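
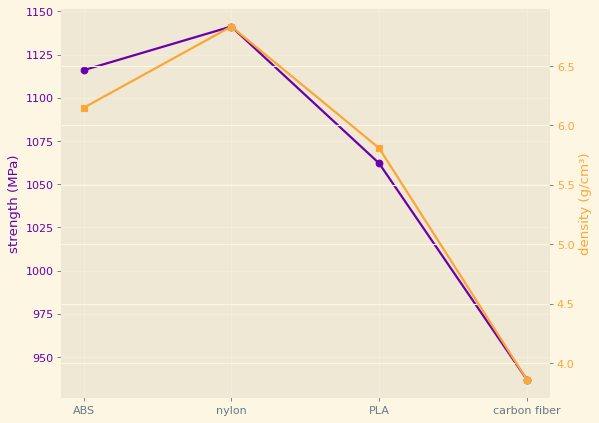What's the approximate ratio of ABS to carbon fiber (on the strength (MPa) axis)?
≈ 1.19×

ABS ≈ 1120, carbon fiber ≈ 940; 1120/940 ≈ 1.19.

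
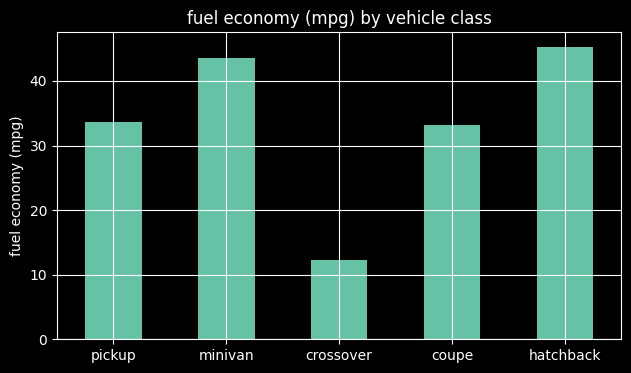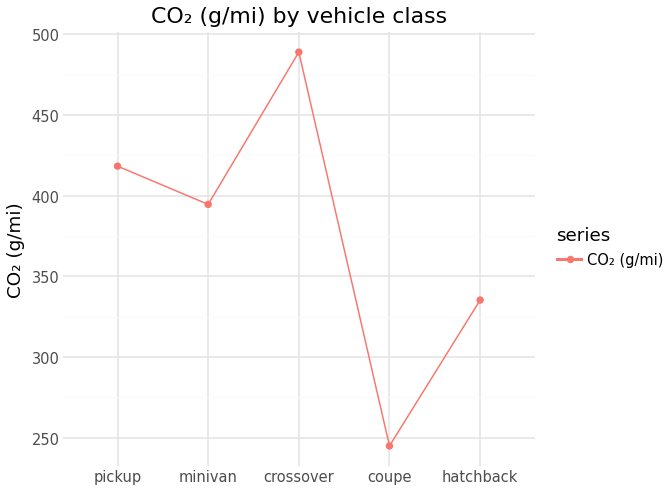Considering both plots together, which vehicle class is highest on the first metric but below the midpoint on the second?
Chart 2 median CO₂ (g/mi) ≈ 400; below-median vehicle classes: coupe, hatchback. Among those, hatchback has the highest fuel economy (mpg) (≈ 45).

hatchback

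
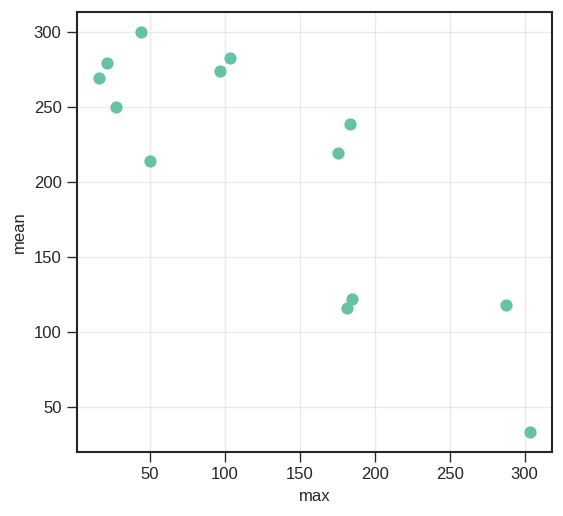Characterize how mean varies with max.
negative, strong

Points are negatively correlated; strong (|r| ≈ 0.8).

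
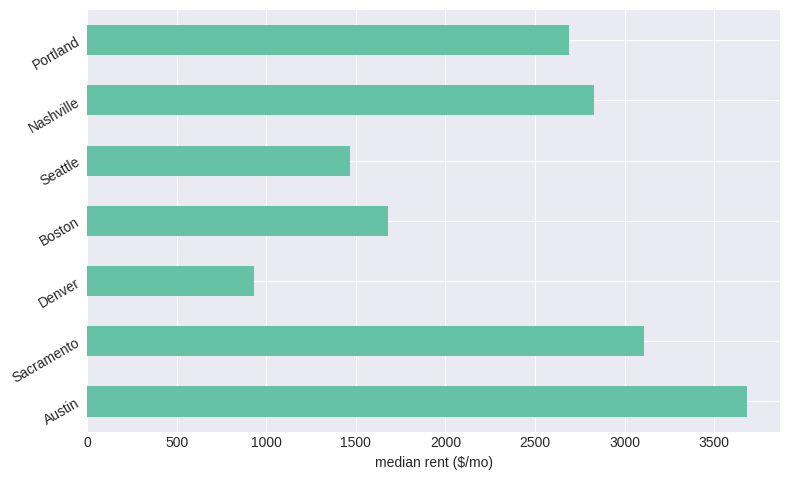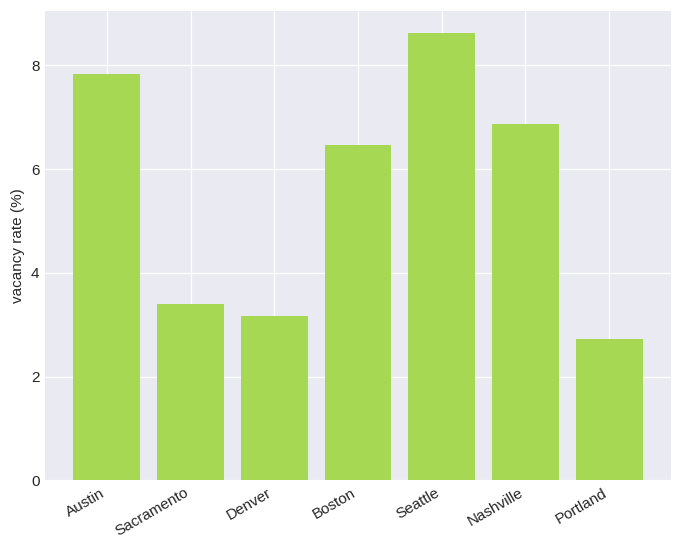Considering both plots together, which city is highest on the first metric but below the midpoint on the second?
Sacramento

Chart 2 median vacancy rate (%) ≈ 6; below-median cities: Sacramento, Denver, Portland. Among those, Sacramento has the highest median rent ($/mo) (≈ 3000).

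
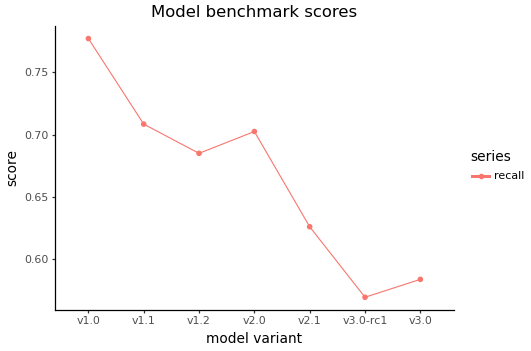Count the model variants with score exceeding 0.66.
Above 0.66: v1.0, v1.1, v1.2, v2.0.

4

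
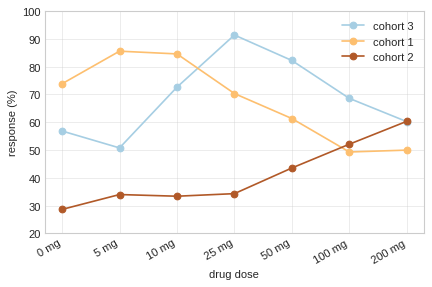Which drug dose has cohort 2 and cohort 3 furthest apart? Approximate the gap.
25 mg, ≈ 60 %

25 mg: cohort 2 ≈ 30, cohort 3 ≈ 90 → gap ≈ 60. Next-largest (10 mg) is only ≈ 40.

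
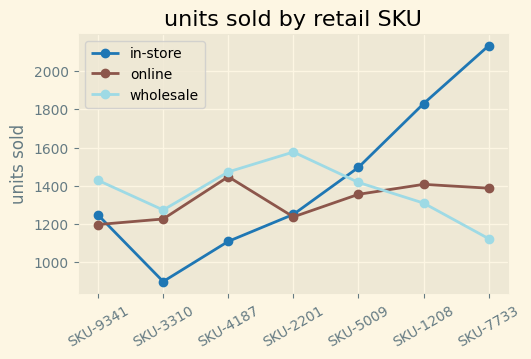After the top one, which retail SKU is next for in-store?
Top 3 for in-store: SKU-7733 ≈ 2200, SKU-1208 ≈ 1800, SKU-5009 ≈ 1400.

SKU-1208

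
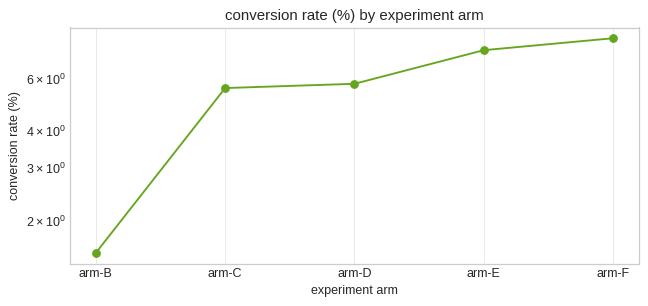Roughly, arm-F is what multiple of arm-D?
≈ 1.33×

arm-F ≈ 8, arm-D ≈ 6; 8/6 ≈ 1.33.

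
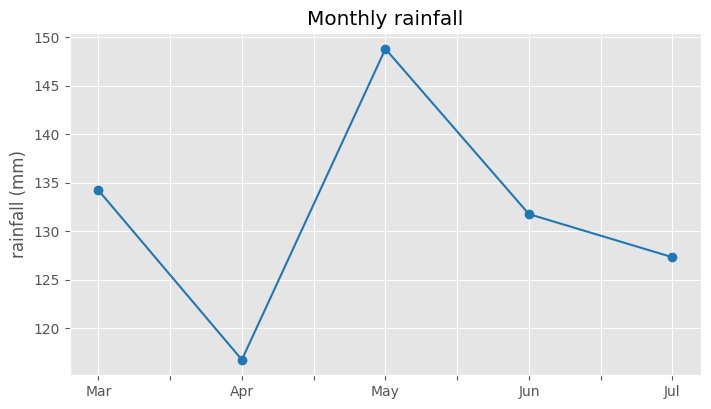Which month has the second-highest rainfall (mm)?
Mar

Top 3: May ≈ 150, Mar ≈ 135, Jun ≈ 130.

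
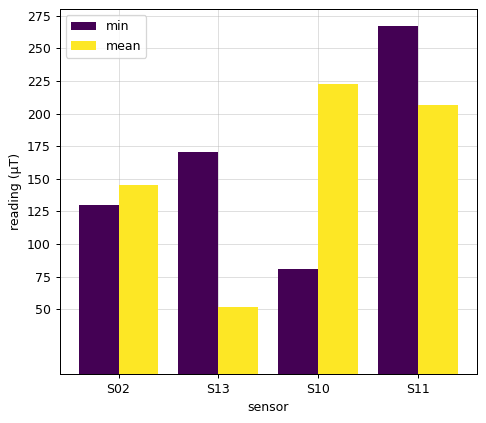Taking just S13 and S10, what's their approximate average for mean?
≈ 138

(50 + 225) / 2 ≈ 138.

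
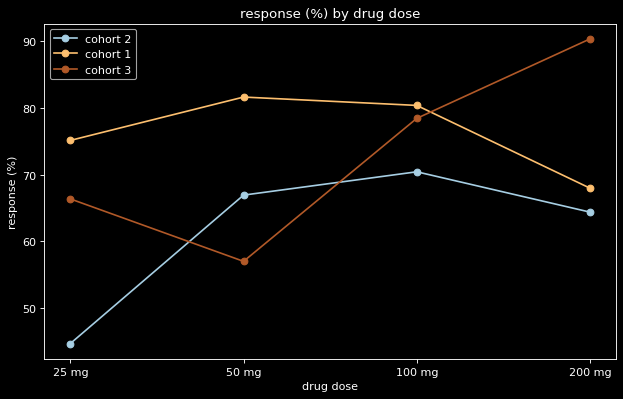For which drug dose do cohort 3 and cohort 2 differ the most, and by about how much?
200 mg, ≈ 25 %

200 mg: cohort 3 ≈ 90, cohort 2 ≈ 65 → gap ≈ 25. Next-largest (25 mg) is only ≈ 20.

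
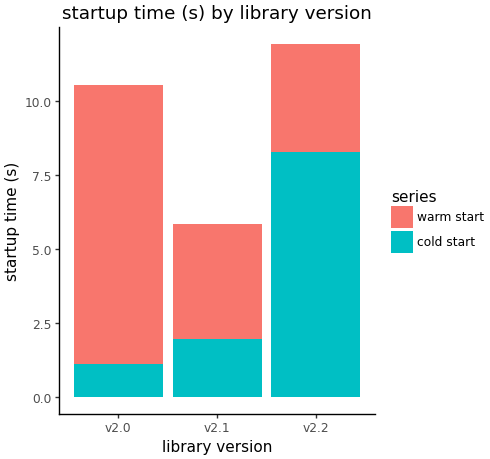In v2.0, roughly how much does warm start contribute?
warm start top ≈ 11, bottom ≈ 1; segment ≈ 10.

≈ 10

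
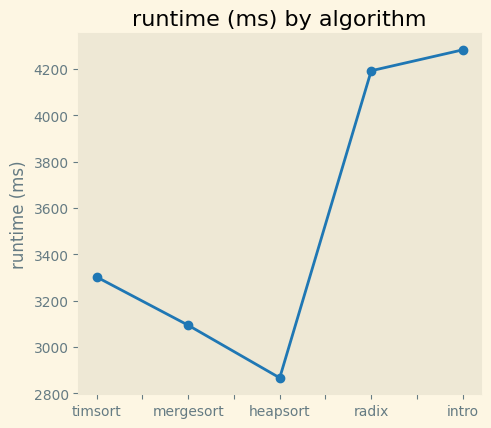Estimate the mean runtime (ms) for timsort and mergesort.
(3400 + 3000) / 2 ≈ 3200.

≈ 3200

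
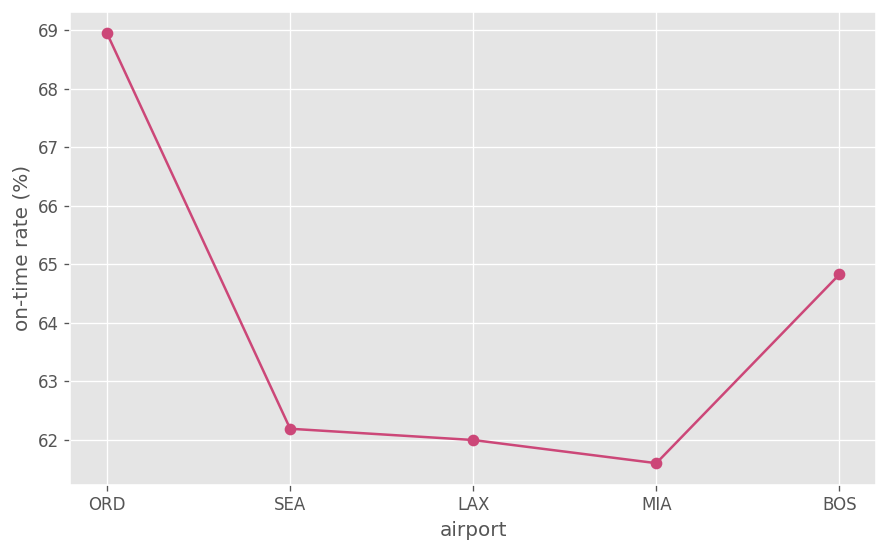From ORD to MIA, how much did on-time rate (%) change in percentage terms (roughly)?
≈ -10.1%

ORD ≈ 69, MIA ≈ 62; (62 − 69) / 69 ≈ -10.1%.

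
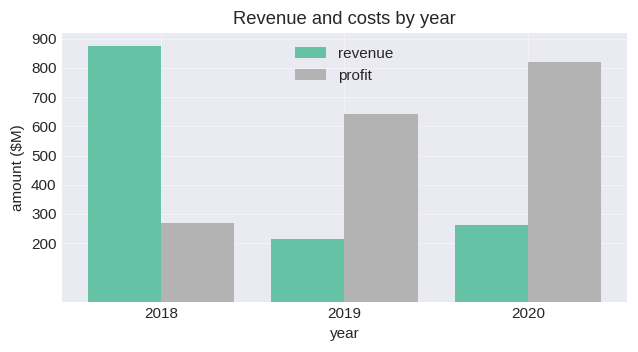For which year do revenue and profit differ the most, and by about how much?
2018, ≈ 600 $M

2018: revenue ≈ 900, profit ≈ 300 → gap ≈ 600. Next-largest (2020) is only ≈ 500.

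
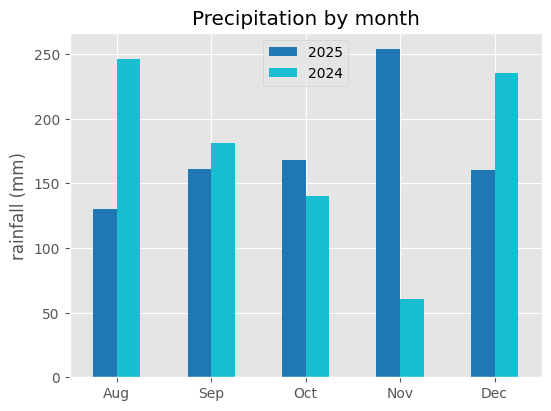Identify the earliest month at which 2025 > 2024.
Sep: 2025 ≈ 150 vs 2024 ≈ 175 (not yet); Oct: 2025 ≈ 175 vs 2024 ≈ 150 (first crossover).

Oct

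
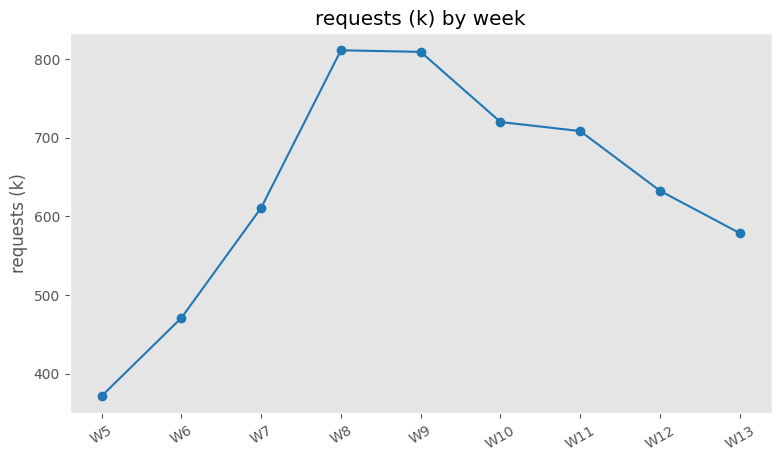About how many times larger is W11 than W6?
W11 ≈ 700, W6 ≈ 450; 700/450 ≈ 1.56.

≈ 1.56×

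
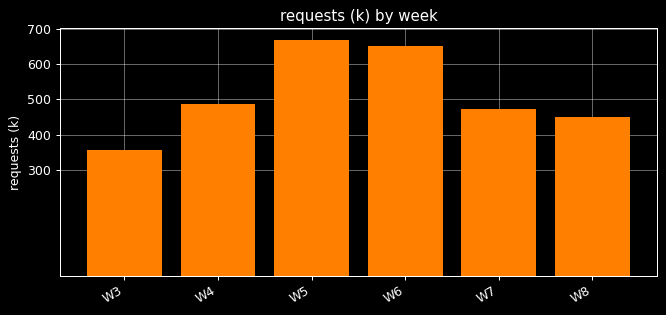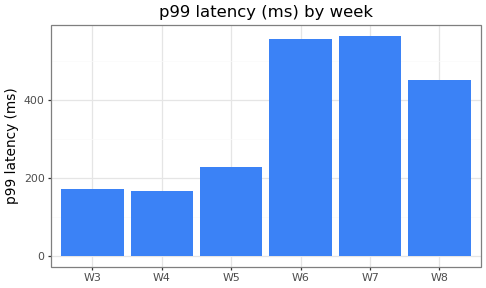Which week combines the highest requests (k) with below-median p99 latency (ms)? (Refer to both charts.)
Chart 2 median p99 latency (ms) ≈ 300; below-median weeks: W3, W4, W5. Among those, W5 has the highest requests (k) (≈ 700).

W5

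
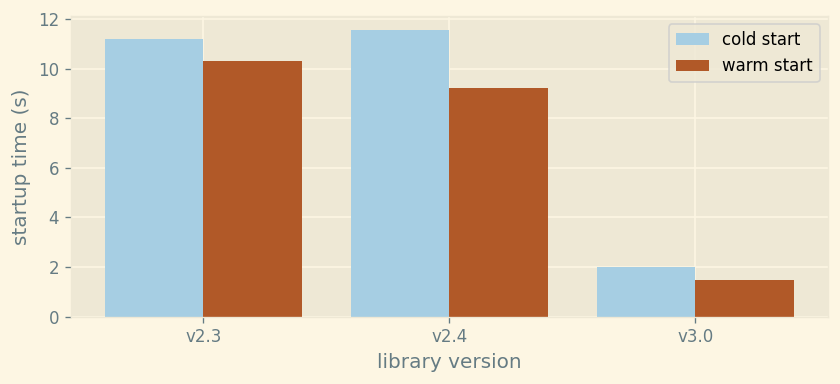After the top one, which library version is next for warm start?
v2.4

Top 3 for warm start: v2.3 ≈ 10, v2.4 ≈ 9, v3.0 ≈ 1.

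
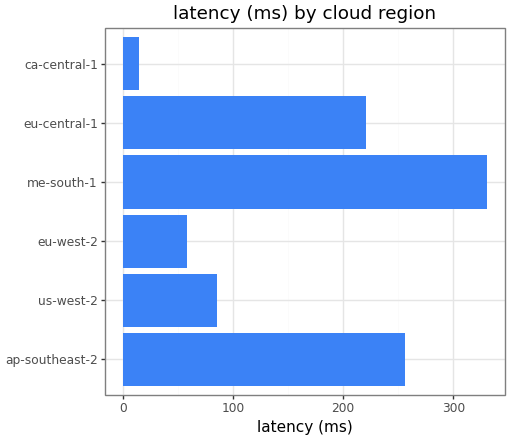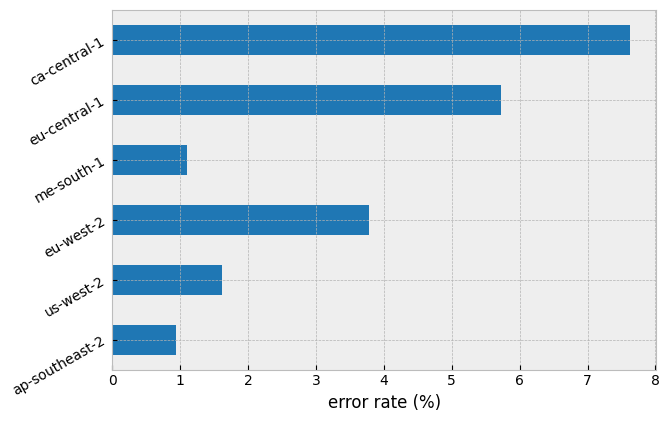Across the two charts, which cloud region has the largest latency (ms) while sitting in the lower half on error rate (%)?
me-south-1

Chart 2 median error rate (%) ≈ 3; below-median cloud regions: ap-southeast-2, us-west-2, me-south-1. Among those, me-south-1 has the highest latency (ms) (≈ 350).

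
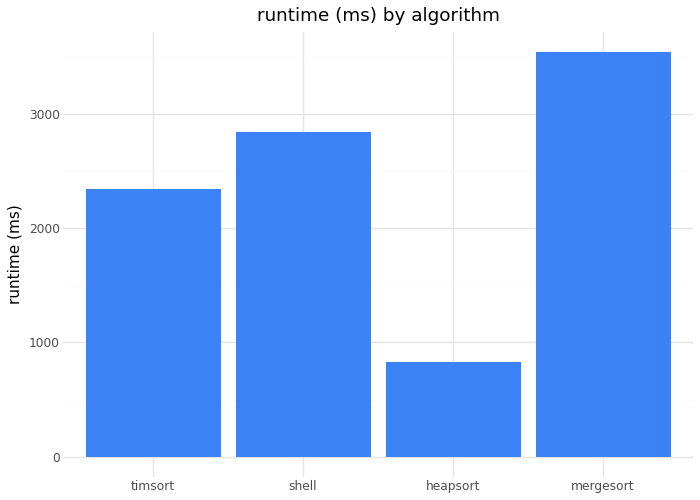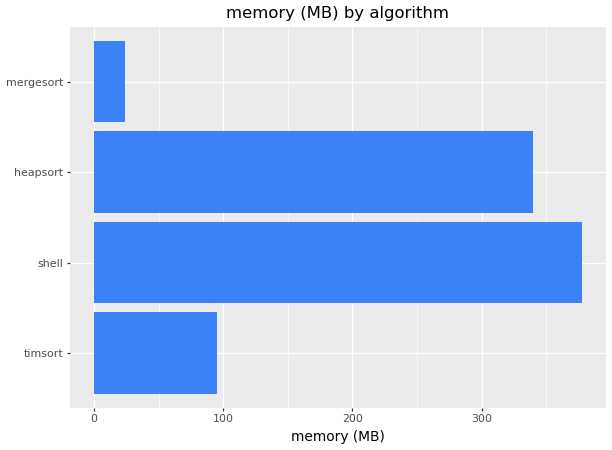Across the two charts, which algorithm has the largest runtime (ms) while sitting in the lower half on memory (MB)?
mergesort

Chart 2 median memory (MB) ≈ 200; below-median algorithms: timsort, mergesort. Among those, mergesort has the highest runtime (ms) (≈ 3500).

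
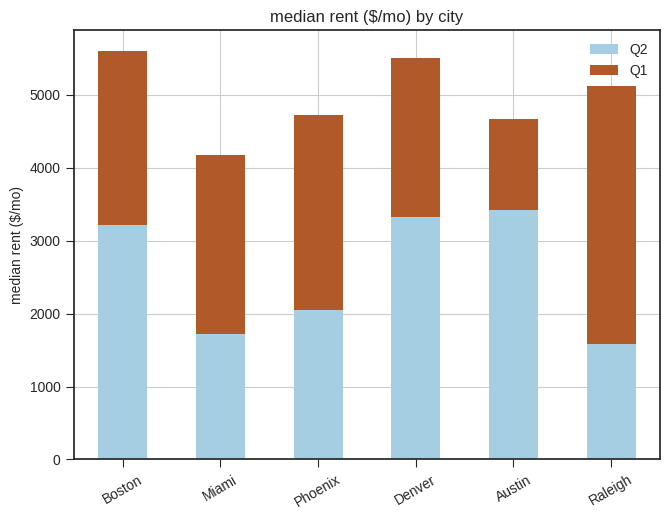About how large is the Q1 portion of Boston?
Q1 top ≈ 5500, bottom ≈ 3000; segment ≈ 2500.

≈ 2500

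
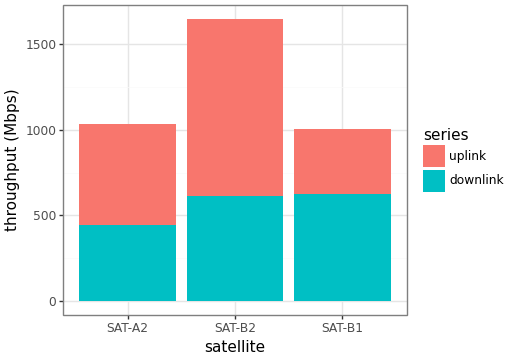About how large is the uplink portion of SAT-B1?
≈ 400

uplink top ≈ 1000, bottom ≈ 600; segment ≈ 400.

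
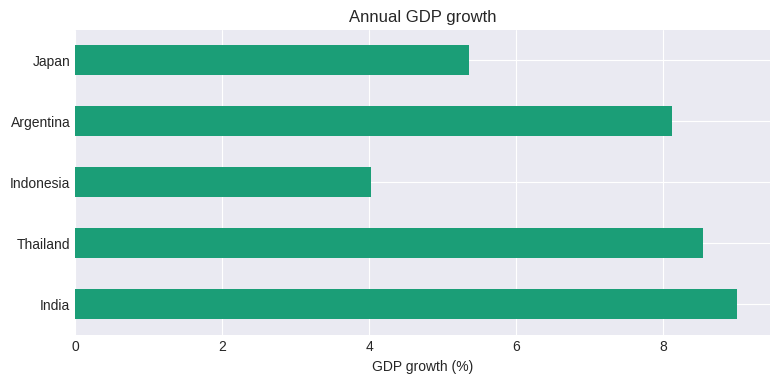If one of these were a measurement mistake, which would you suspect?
Indonesia ≈ 4; the rest sit between ≈ 5 and ≈ 9.

Indonesia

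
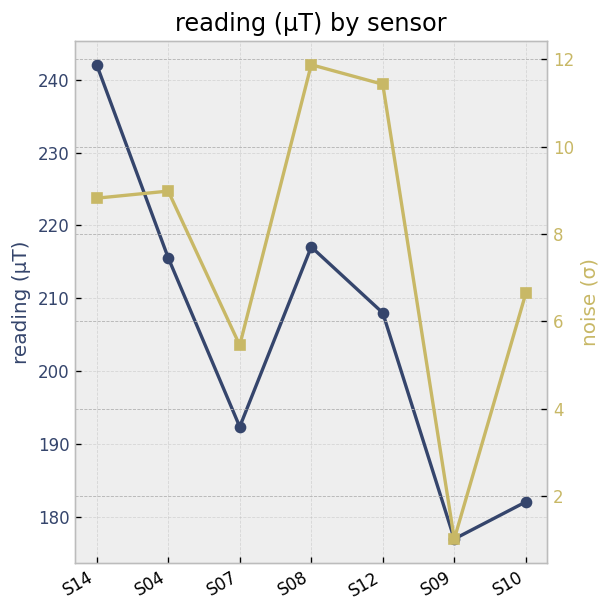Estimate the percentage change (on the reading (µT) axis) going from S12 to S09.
≈ -14.3%

S12 ≈ 210, S09 ≈ 180; (180 − 210) / 210 ≈ -14.3%.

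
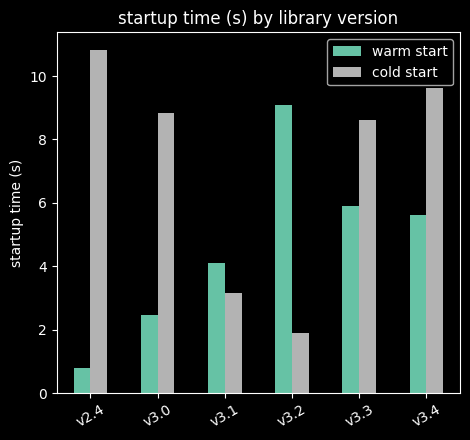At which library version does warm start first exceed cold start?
v3.0: warm start ≈ 2 vs cold start ≈ 9 (not yet); v3.1: warm start ≈ 4 vs cold start ≈ 3 (first crossover).

v3.1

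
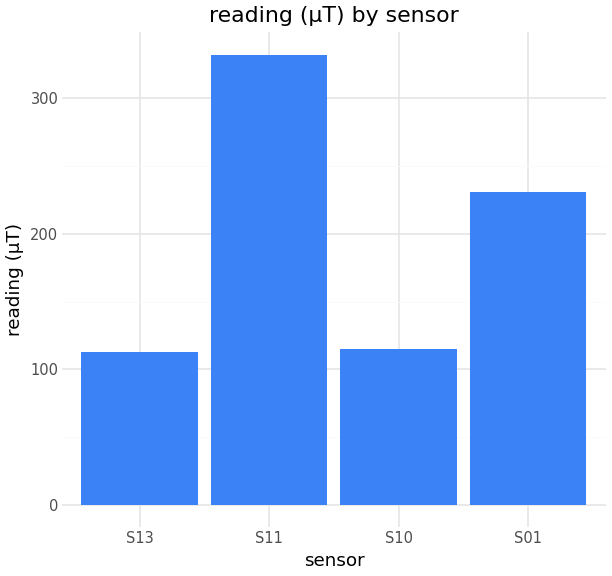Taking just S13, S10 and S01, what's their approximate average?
≈ 150

(100 + 100 + 250) / 3 ≈ 150.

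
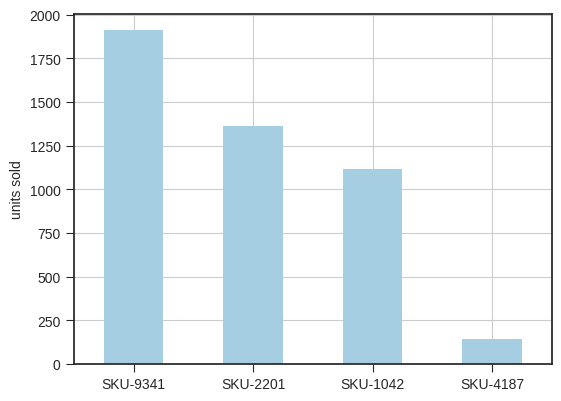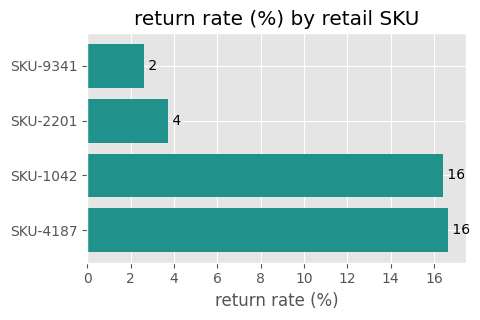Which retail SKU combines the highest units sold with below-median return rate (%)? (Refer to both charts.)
SKU-9341

Chart 2 median return rate (%) ≈ 10; below-median retail SKUs: SKU-9341, SKU-2201. Among those, SKU-9341 has the highest units sold (≈ 2000).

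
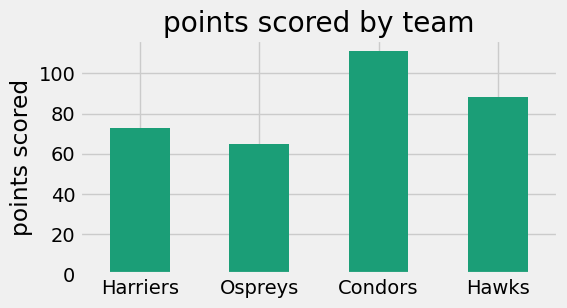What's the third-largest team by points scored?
Top 4: Condors ≈ 110, Hawks ≈ 90, Harriers ≈ 70, Ospreys ≈ 60.

Harriers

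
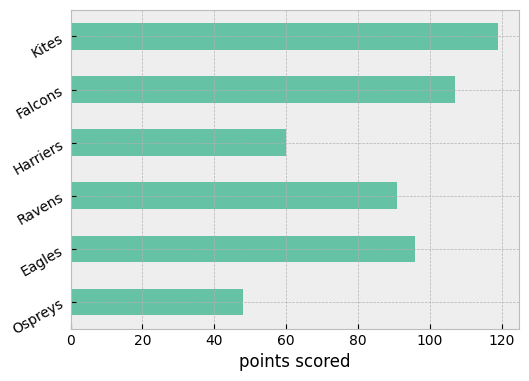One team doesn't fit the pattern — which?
Ospreys ≈ 50; the rest sit between ≈ 60 and ≈ 120.

Ospreys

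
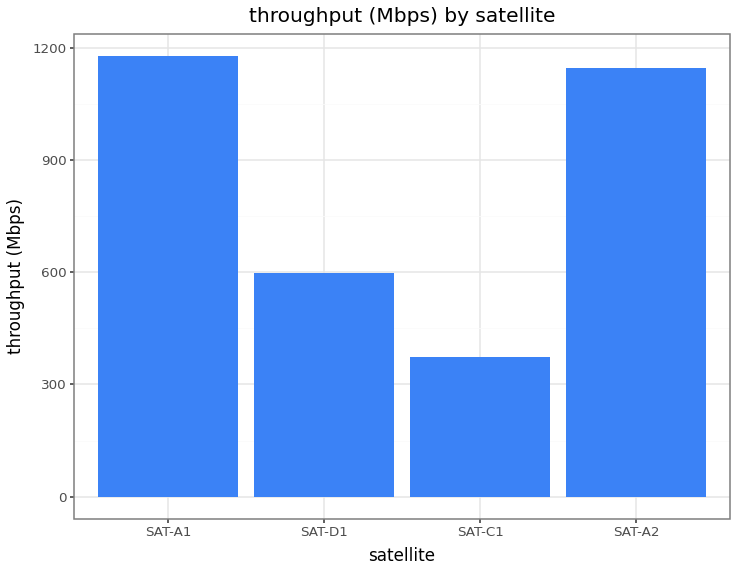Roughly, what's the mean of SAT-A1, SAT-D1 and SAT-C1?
≈ 733

(1200 + 600 + 400) / 3 ≈ 733.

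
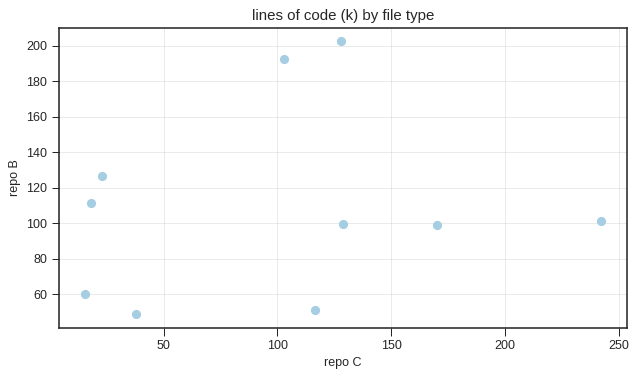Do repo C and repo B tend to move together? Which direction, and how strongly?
no clear correlation

Points are roughly uncorrelated; weak (|r| ≈ 0.2).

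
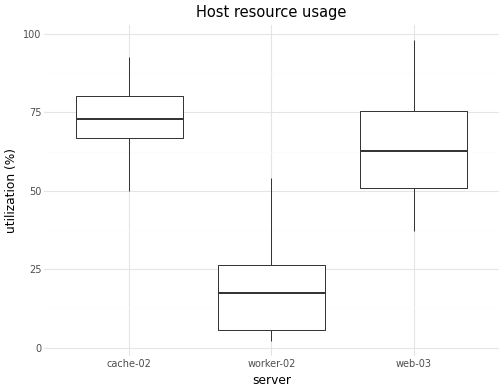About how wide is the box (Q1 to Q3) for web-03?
Q3 ≈ 75, Q1 ≈ 50; IQR ≈ 25.

≈ 25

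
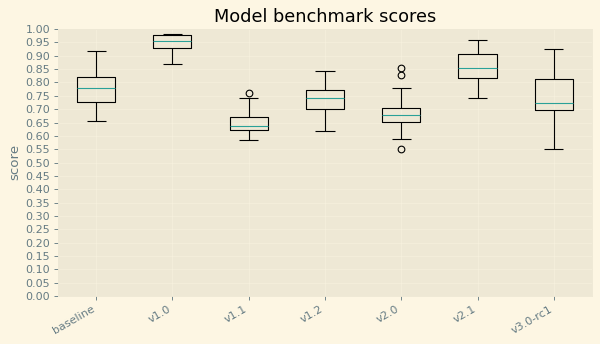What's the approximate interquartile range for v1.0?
≈ 0.05

Q3 ≈ 1.00, Q1 ≈ 0.95; IQR ≈ 0.05.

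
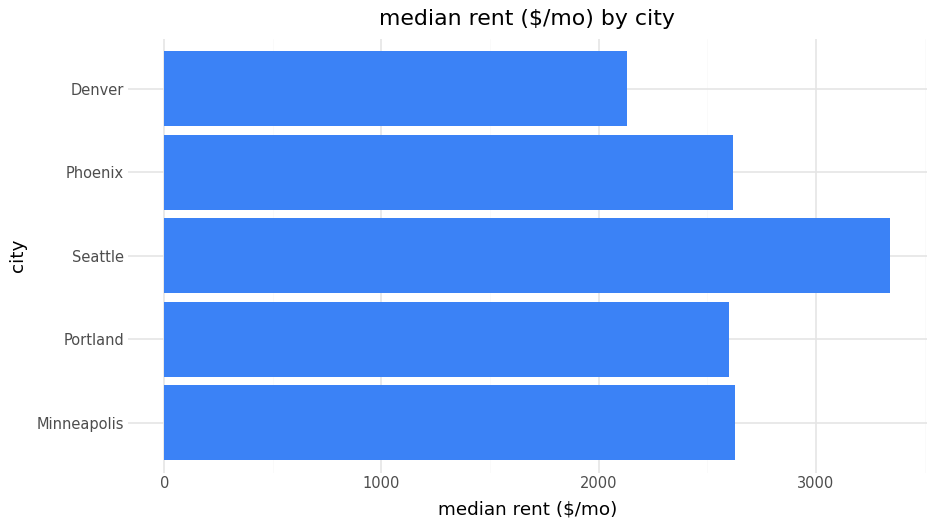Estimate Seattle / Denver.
≈ 1.75×

Seattle ≈ 3500, Denver ≈ 2000; 3500/2000 ≈ 1.75.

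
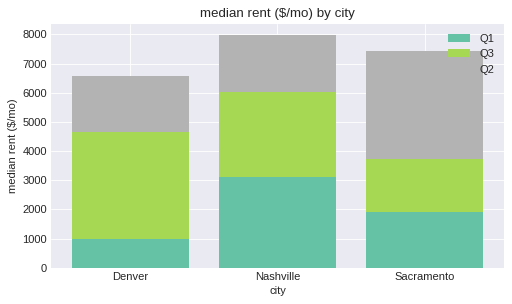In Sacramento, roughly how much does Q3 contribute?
Q3 top ≈ 4000, bottom ≈ 2000; segment ≈ 2000.

≈ 2000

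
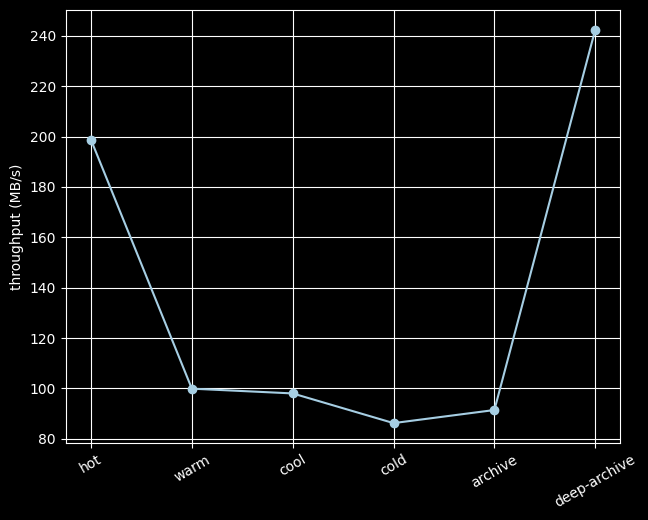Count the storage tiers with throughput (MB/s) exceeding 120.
Above 120: hot, deep-archive.

2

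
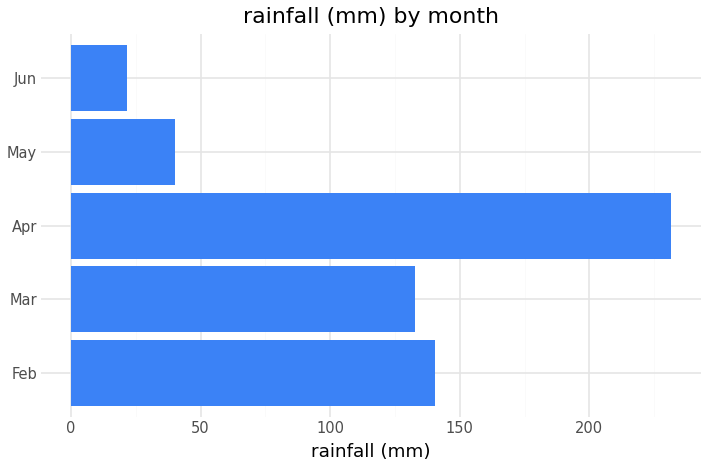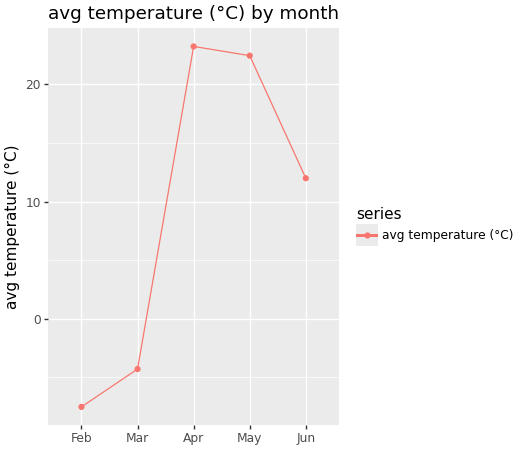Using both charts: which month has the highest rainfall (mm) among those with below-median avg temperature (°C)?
Chart 2 median avg temperature (°C) ≈ 10; below-median months: Feb, Mar. Among those, Feb has the highest rainfall (mm) (≈ 150).

Feb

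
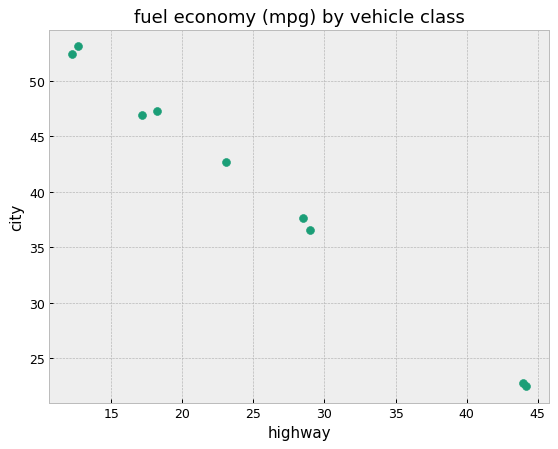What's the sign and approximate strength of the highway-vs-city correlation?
negative, strong

Points are negatively correlated; strong (|r| ≈ 1.0).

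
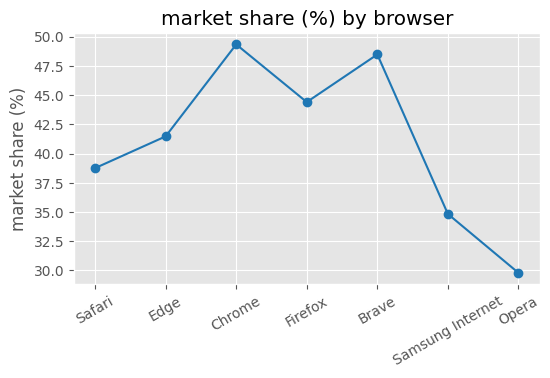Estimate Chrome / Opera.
≈ 1.67×

Chrome ≈ 50, Opera ≈ 30; 50/30 ≈ 1.67.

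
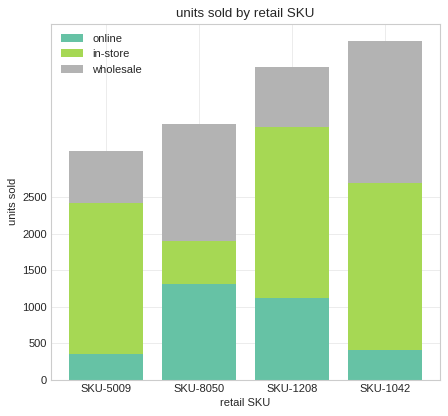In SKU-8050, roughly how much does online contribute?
≈ 1500

online top ≈ 1500, bottom ≈ 0; segment ≈ 1500.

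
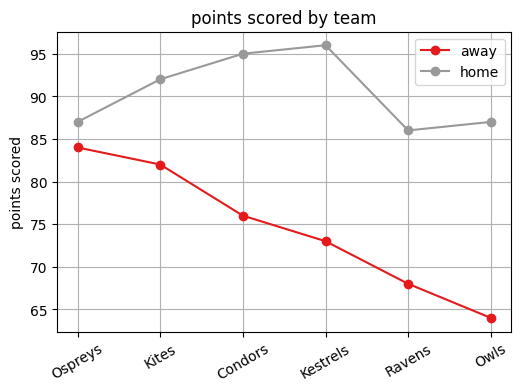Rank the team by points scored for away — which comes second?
Kites

Top 3 for away: Ospreys ≈ 85, Kites ≈ 80, Condors ≈ 75.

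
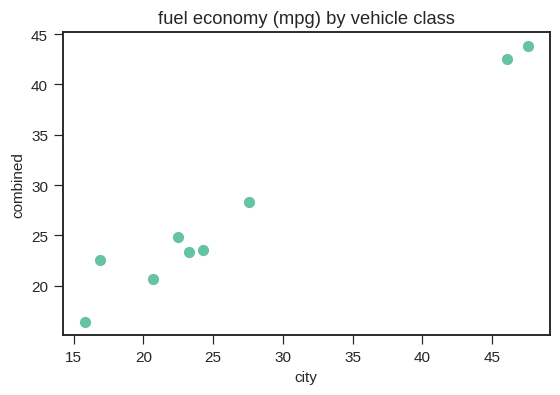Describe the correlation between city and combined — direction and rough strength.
positive, strong

Points are positively correlated; strong (|r| ≈ 1.0).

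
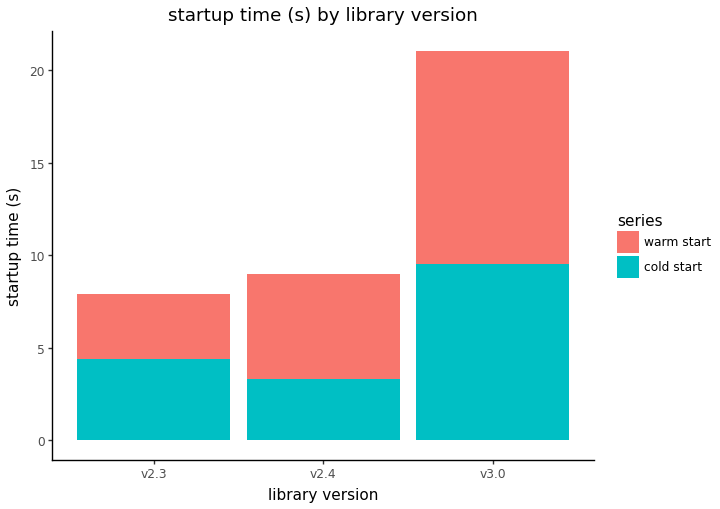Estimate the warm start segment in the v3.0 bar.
warm start top ≈ 22, bottom ≈ 10; segment ≈ 12.

≈ 12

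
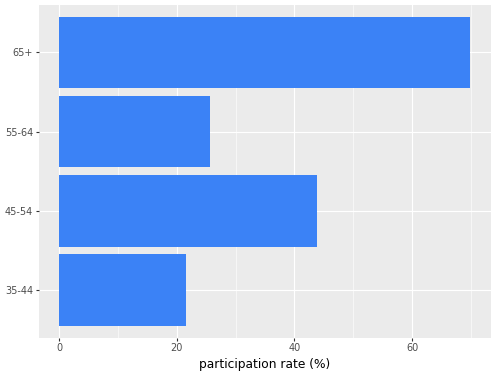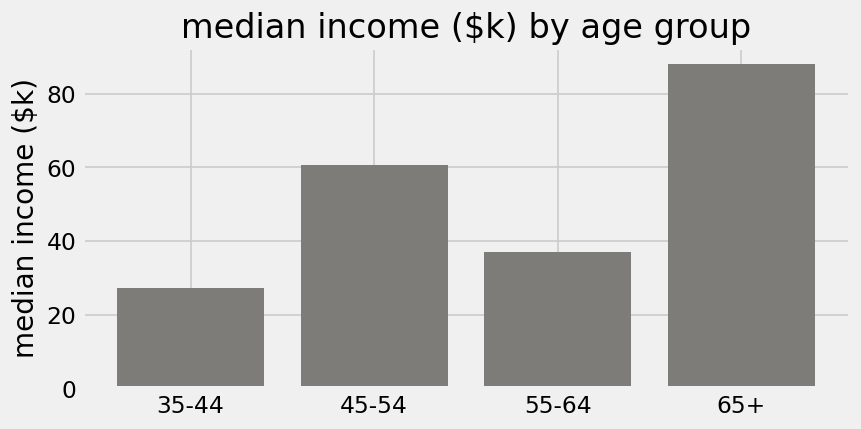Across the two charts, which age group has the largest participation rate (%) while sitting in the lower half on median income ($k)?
Chart 2 median median income ($k) ≈ 50; below-median age groups: 35-44, 55-64. Among those, 55-64 has the highest participation rate (%) (≈ 30).

55-64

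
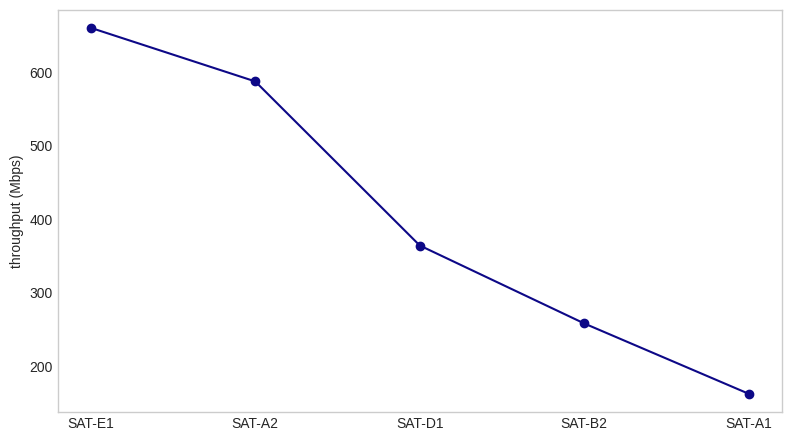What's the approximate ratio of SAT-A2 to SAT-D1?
SAT-A2 ≈ 600, SAT-D1 ≈ 350; 600/350 ≈ 1.71.

≈ 1.71×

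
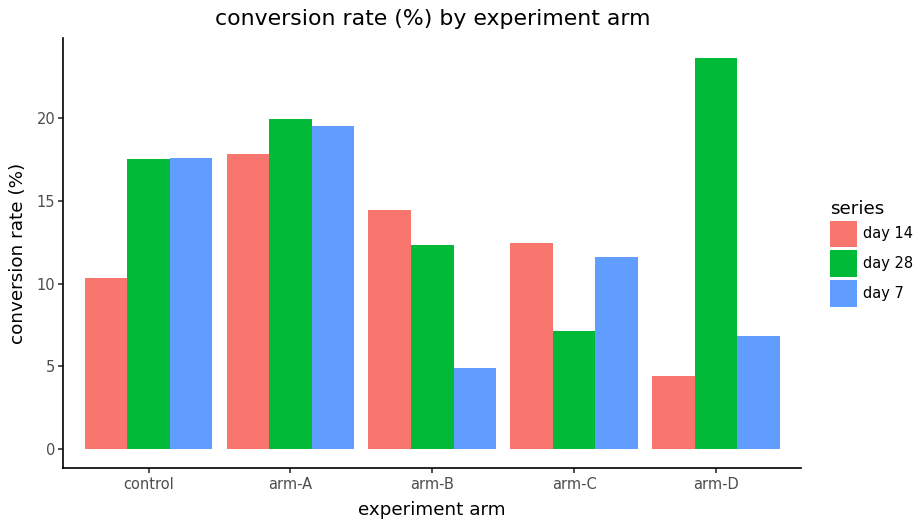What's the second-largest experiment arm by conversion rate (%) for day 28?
arm-A

Top 3 for day 28: arm-D ≈ 24, arm-A ≈ 20, control ≈ 18.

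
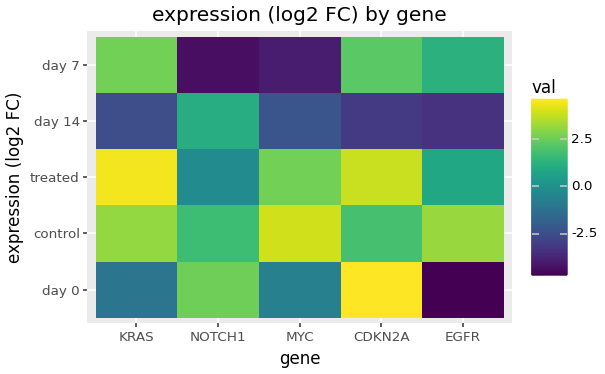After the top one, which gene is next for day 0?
NOTCH1

Top 3 for day 0: CDKN2A ≈ 5, NOTCH1 ≈ 3, MYC ≈ -1.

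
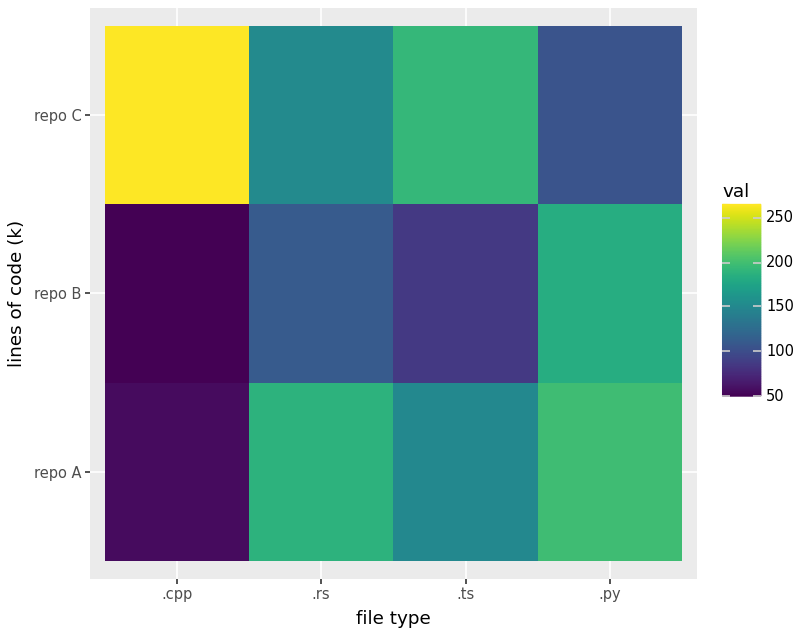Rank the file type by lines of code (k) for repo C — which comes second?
.ts

Top 3 for repo C: .cpp ≈ 260, .ts ≈ 200, .rs ≈ 160.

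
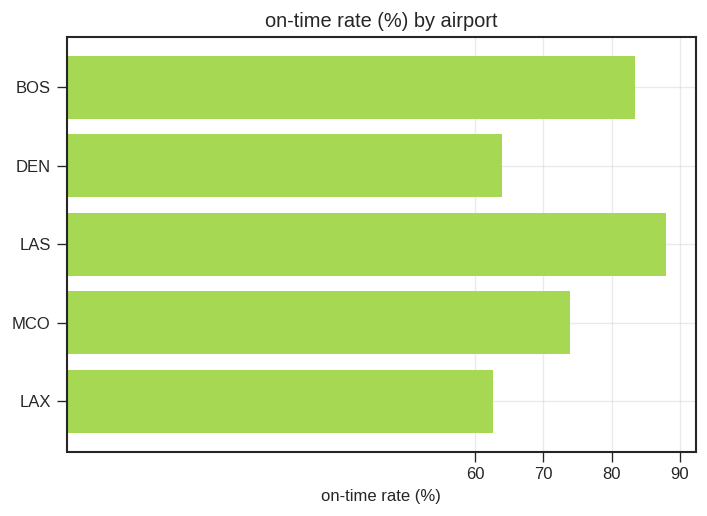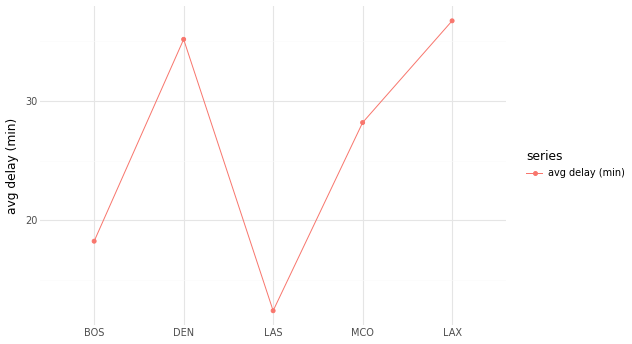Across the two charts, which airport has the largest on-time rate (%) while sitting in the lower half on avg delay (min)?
LAS

Chart 2 median avg delay (min) ≈ 30; below-median airports: BOS, LAS. Among those, LAS has the highest on-time rate (%) (≈ 90).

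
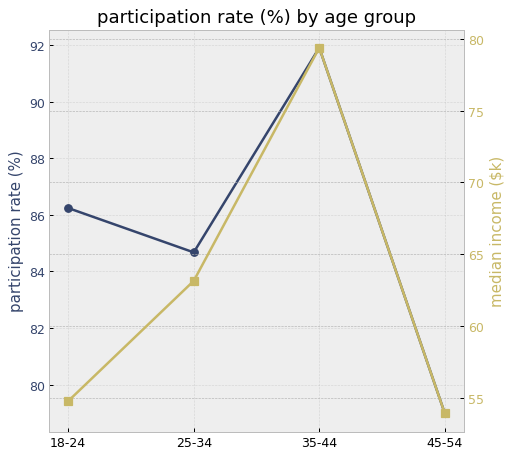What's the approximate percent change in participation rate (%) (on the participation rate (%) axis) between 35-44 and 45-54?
35-44 ≈ 92, 45-54 ≈ 78; (78 − 92) / 92 ≈ -15.2%.

≈ -15.2%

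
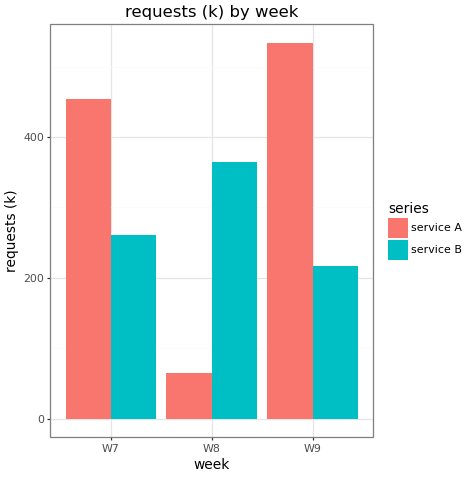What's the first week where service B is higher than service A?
W8

W7: service B ≈ 250 vs service A ≈ 450 (not yet); W8: service B ≈ 350 vs service A ≈ 50 (first crossover).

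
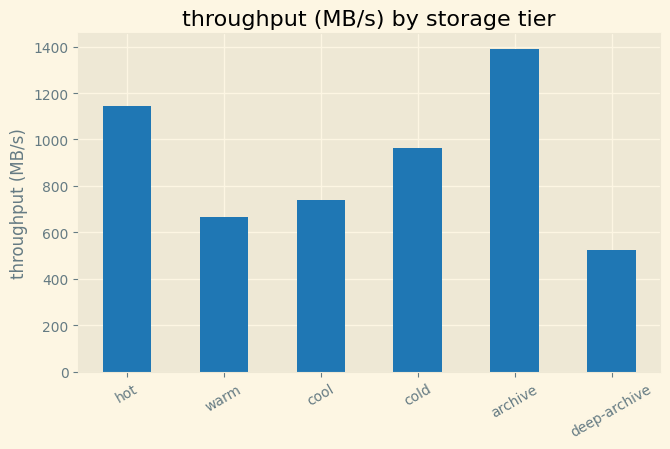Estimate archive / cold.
≈ 1.4×

archive ≈ 1400, cold ≈ 1000; 1400/1000 ≈ 1.4.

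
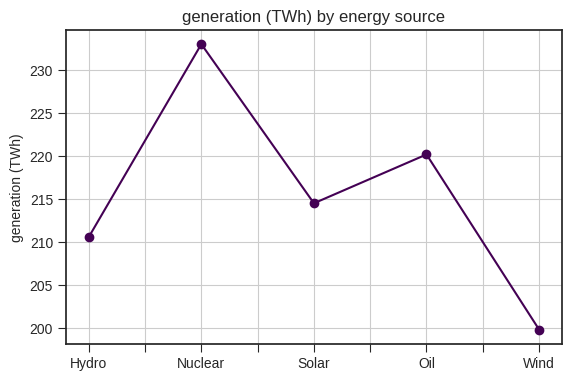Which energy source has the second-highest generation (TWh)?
Oil

Top 3: Nuclear ≈ 235, Oil ≈ 220, Solar ≈ 215.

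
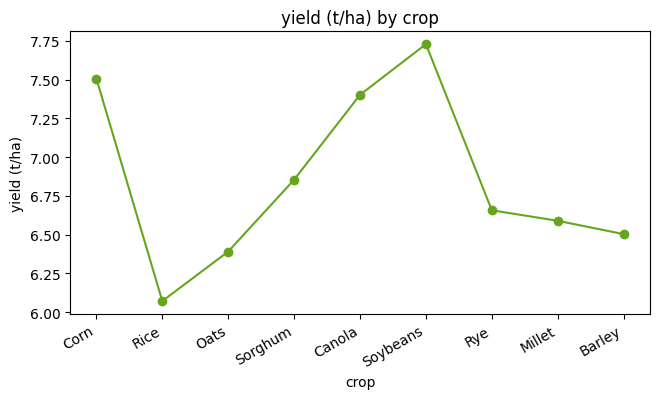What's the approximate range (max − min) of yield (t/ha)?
Max Soybeans ≈ 7.8, min Rice ≈ 6.0; range ≈ 1.8.

≈ 1.8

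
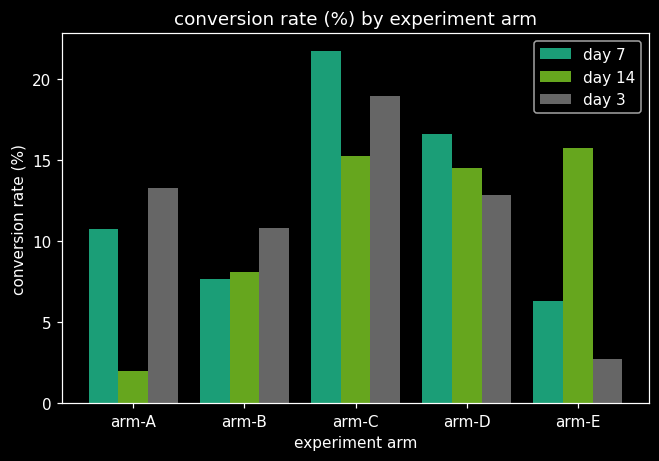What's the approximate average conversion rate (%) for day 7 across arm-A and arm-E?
≈ 8

(10 + 6) / 2 ≈ 8.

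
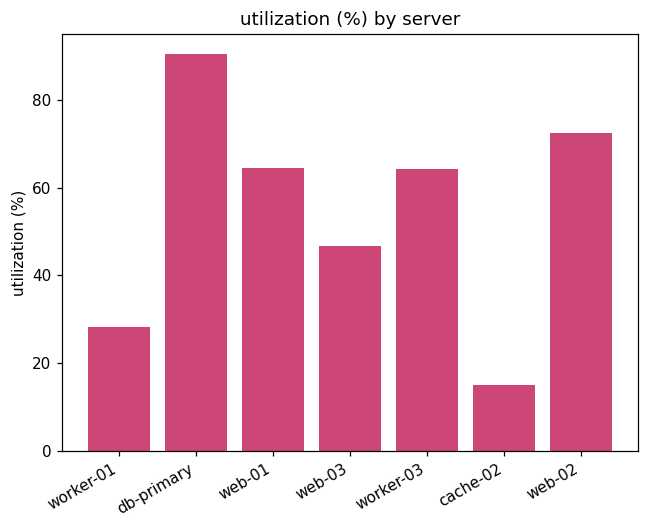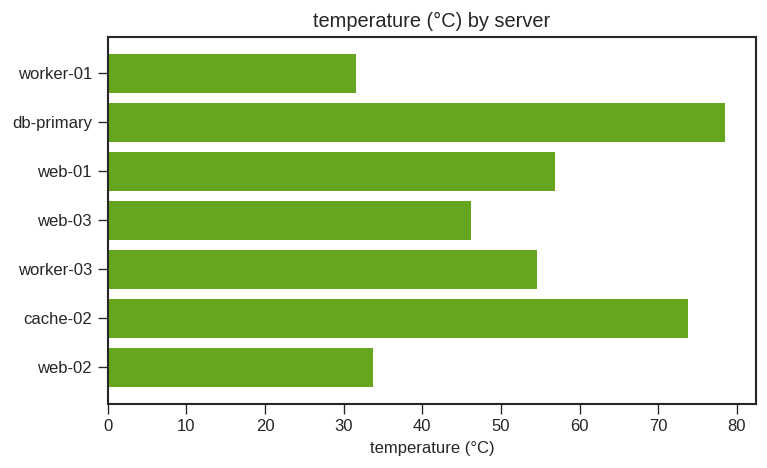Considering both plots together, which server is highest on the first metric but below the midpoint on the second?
Chart 2 median temperature (°C) ≈ 50; below-median servers: worker-01, web-03, web-02. Among those, web-02 has the highest utilization (%) (≈ 70).

web-02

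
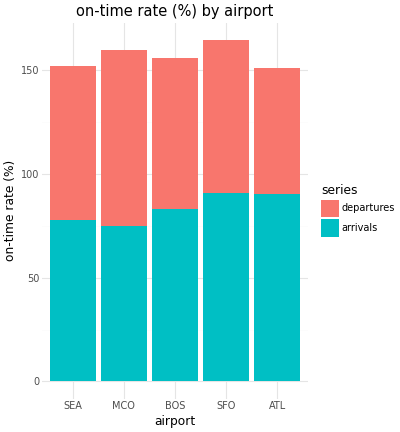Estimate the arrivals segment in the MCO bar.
arrivals top ≈ 80, bottom ≈ 0; segment ≈ 80.

≈ 80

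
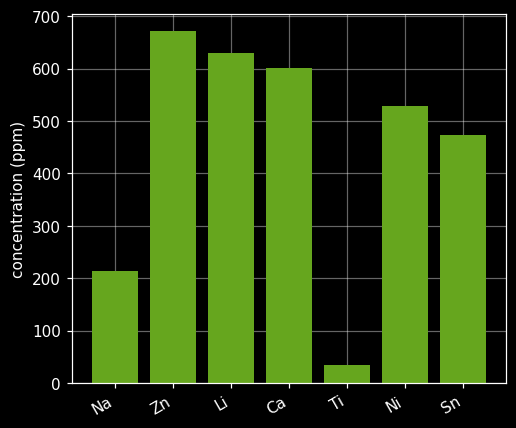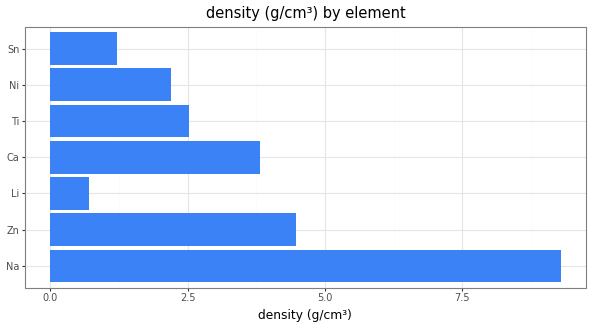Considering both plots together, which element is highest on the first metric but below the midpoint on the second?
Chart 2 median density (g/cm³) ≈ 3; below-median elements: Li, Ni, Sn. Among those, Li has the highest concentration (ppm) (≈ 600).

Li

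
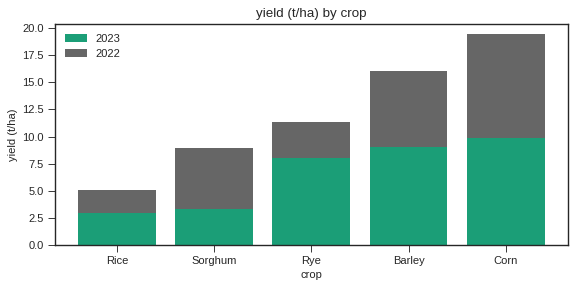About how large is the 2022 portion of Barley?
2022 top ≈ 16, bottom ≈ 8; segment ≈ 8.

≈ 8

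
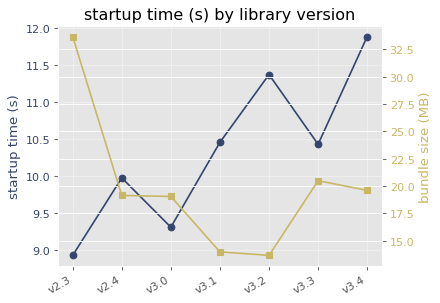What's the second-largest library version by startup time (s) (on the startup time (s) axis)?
Top 3 (on the startup time (s) axis): v3.4 ≈ 12.0, v3.2 ≈ 11.5, v3.1 ≈ 10.5.

v3.2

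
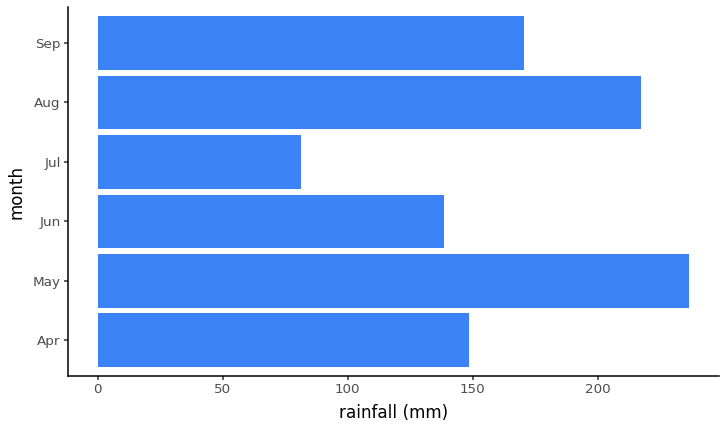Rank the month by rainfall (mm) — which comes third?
Sep

Top 4: May ≈ 240, Aug ≈ 220, Sep ≈ 180, Apr ≈ 140.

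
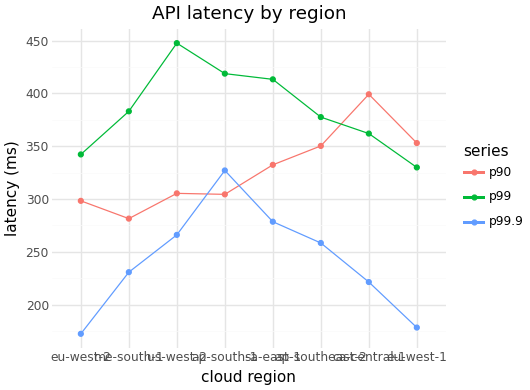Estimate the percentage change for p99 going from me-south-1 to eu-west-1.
≈ -13.3%

me-south-1 ≈ 375, eu-west-1 ≈ 325; (325 − 375) / 375 ≈ -13.3%.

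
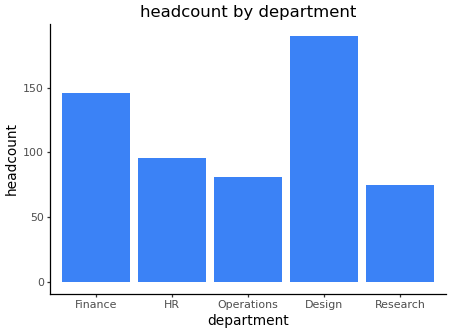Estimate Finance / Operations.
≈ 1.75×

Finance ≈ 140, Operations ≈ 80; 140/80 ≈ 1.75.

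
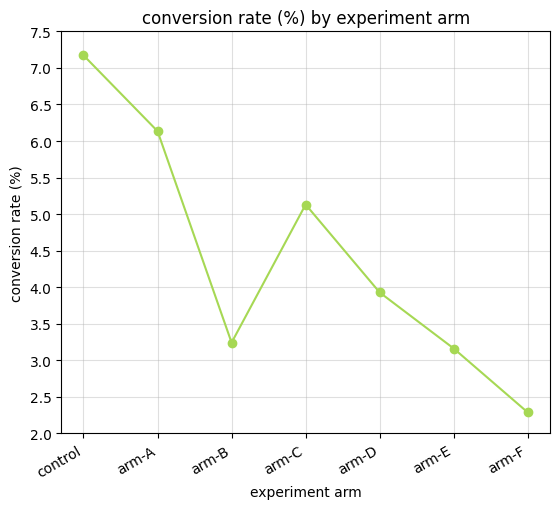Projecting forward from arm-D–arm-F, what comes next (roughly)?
≈ 1.75

Last three: 4.0, 3.0, 2.5 → slope ≈ -0.75/step → next ≈ 1.75.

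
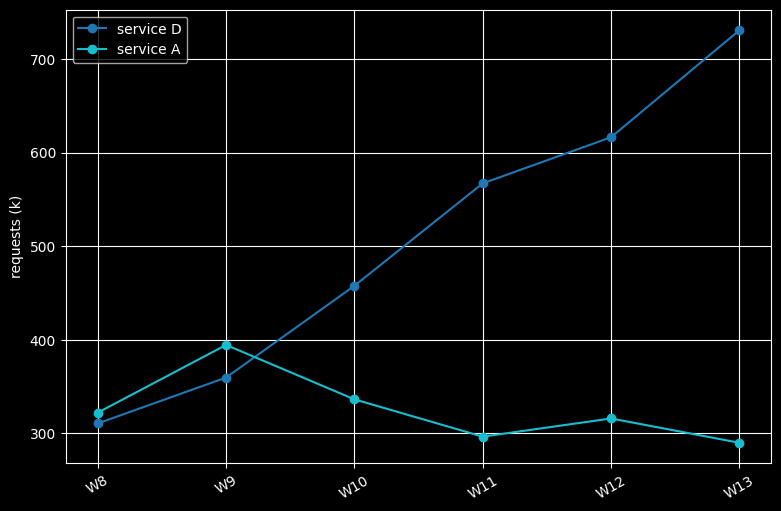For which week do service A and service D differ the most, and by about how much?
W13, ≈ 450 k

W13: service A ≈ 300, service D ≈ 750 → gap ≈ 450. Next-largest (W12) is only ≈ 300.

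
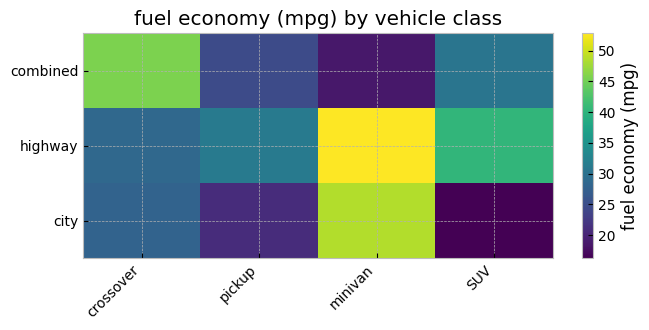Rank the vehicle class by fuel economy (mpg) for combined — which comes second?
SUV

Top 3 for combined: crossover ≈ 45, SUV ≈ 30, pickup ≈ 25.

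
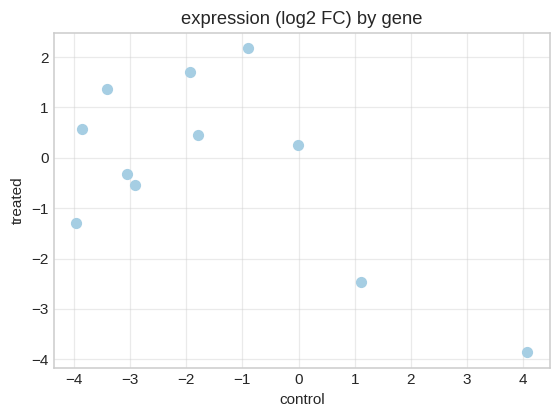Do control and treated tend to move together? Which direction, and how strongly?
negative, moderate

Points are negatively correlated; moderate (|r| ≈ 0.6).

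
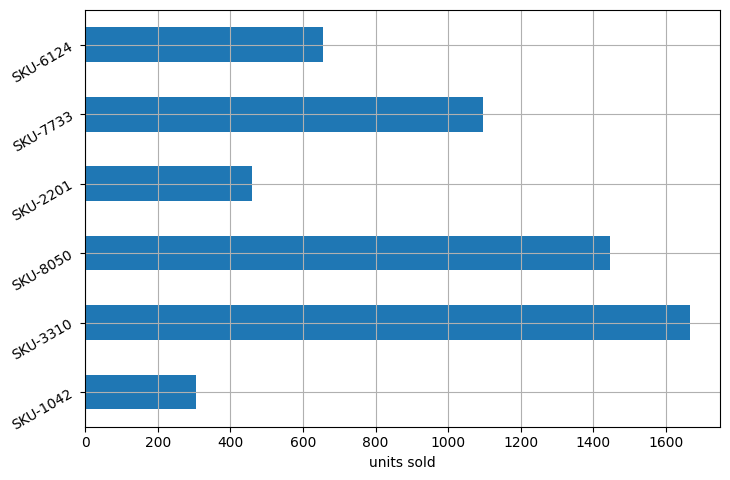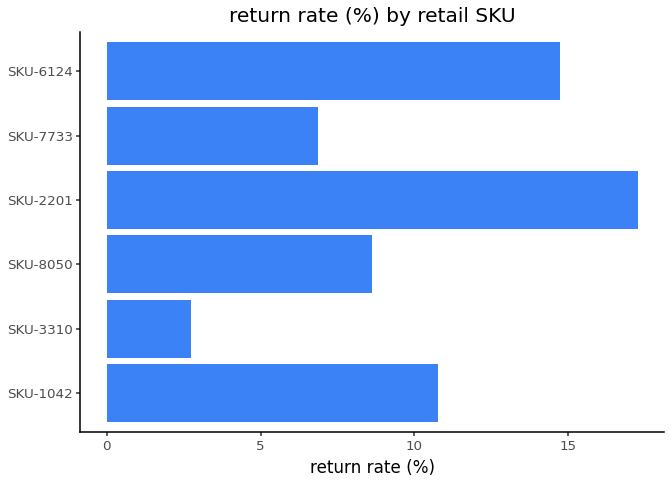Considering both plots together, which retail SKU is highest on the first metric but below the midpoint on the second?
Chart 2 median return rate (%) ≈ 10; below-median retail SKUs: SKU-3310, SKU-8050, SKU-7733. Among those, SKU-3310 has the highest units sold (≈ 1600).

SKU-3310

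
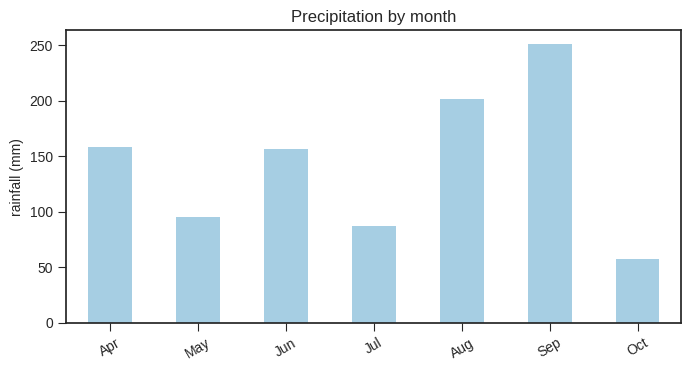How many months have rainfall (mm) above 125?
4

Above 125: Apr, Jun, Aug, Sep.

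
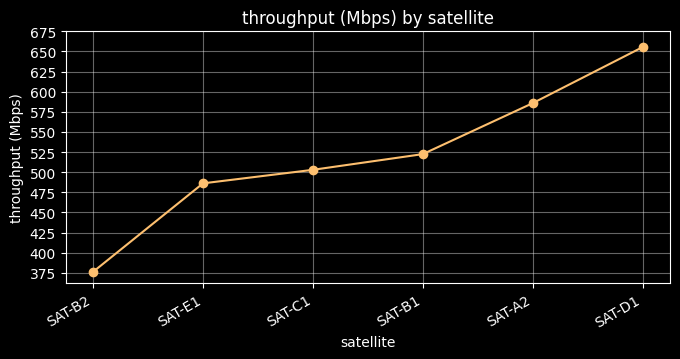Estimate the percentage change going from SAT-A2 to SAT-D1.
SAT-A2 ≈ 575, SAT-D1 ≈ 650; (650 − 575) / 575 ≈ +13%.

≈ +13%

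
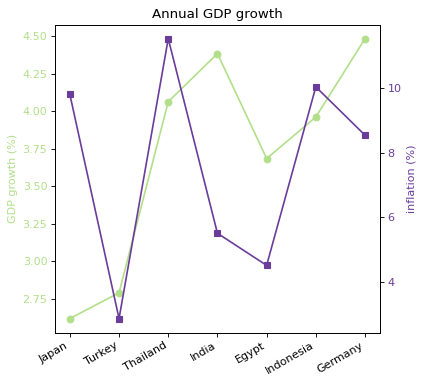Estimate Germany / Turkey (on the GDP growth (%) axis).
Germany ≈ 4.4, Turkey ≈ 2.8; 4.4/2.8 ≈ 1.57.

≈ 1.57×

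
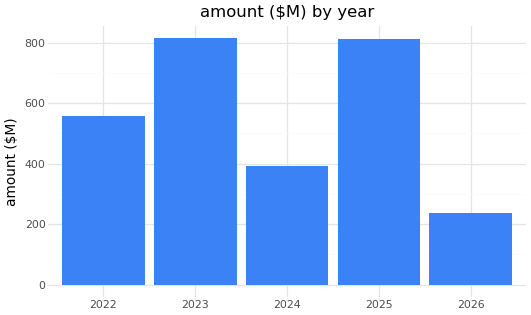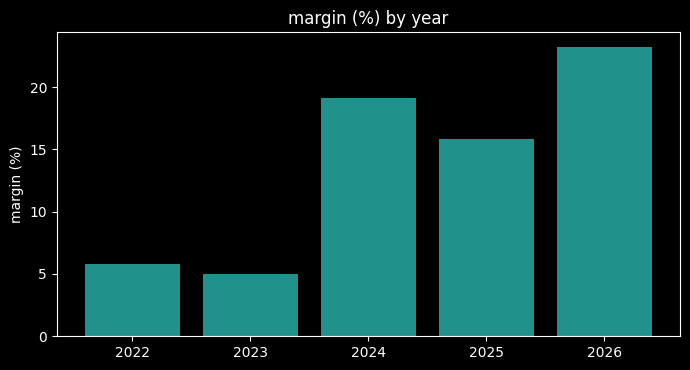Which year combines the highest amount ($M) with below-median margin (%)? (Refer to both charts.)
2023

Chart 2 median margin (%) ≈ 15; below-median years: 2022, 2023. Among those, 2023 has the highest amount ($M) (≈ 800).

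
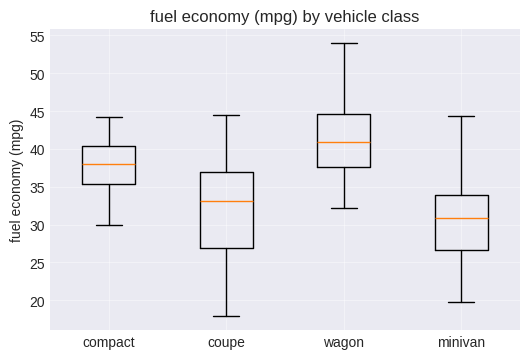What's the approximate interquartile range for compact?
Q3 ≈ 40, Q1 ≈ 35; IQR ≈ 5.

≈ 5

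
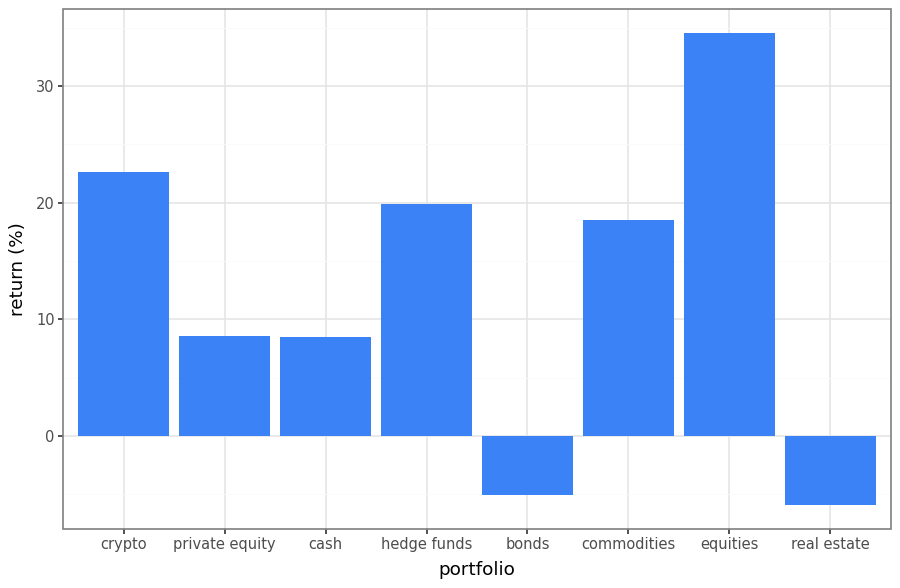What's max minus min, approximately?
≈ 40

Max equities ≈ 35, min real estate ≈ -5; range ≈ 40.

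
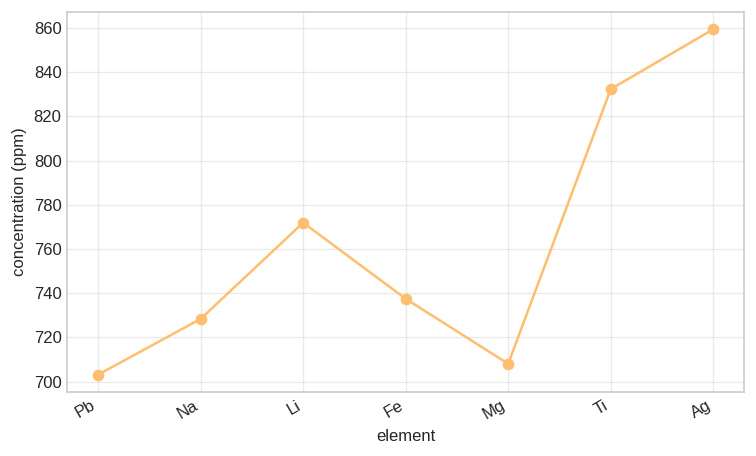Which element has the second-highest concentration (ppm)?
Top 3: Ag ≈ 860, Ti ≈ 840, Li ≈ 780.

Ti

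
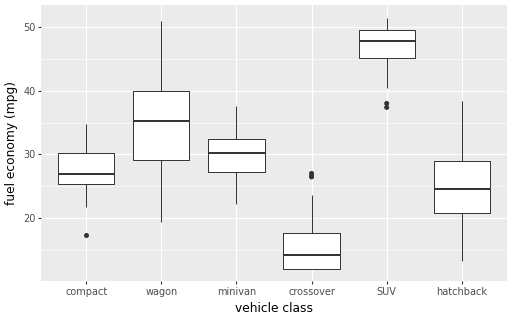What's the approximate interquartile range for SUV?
≈ 5

Q3 ≈ 50, Q1 ≈ 45; IQR ≈ 5.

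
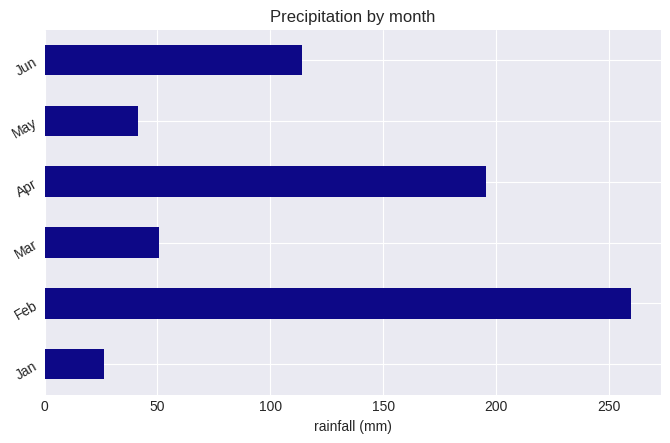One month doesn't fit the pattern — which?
Feb

Feb ≈ 250; the rest sit between ≈ 25 and ≈ 200.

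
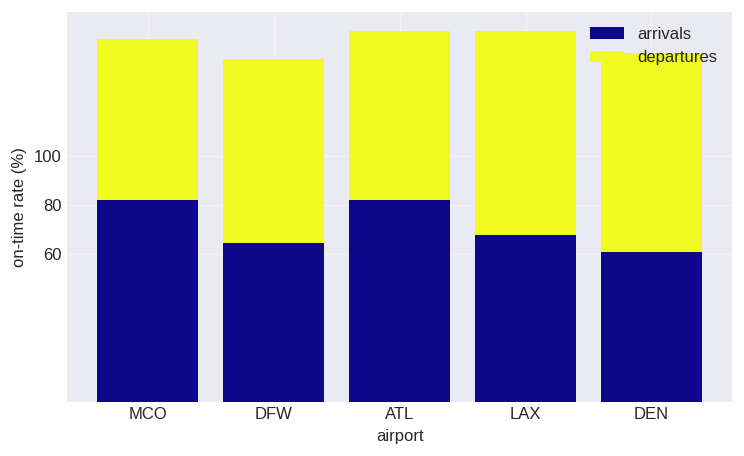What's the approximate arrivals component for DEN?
≈ 60

arrivals top ≈ 60, bottom ≈ 0; segment ≈ 60.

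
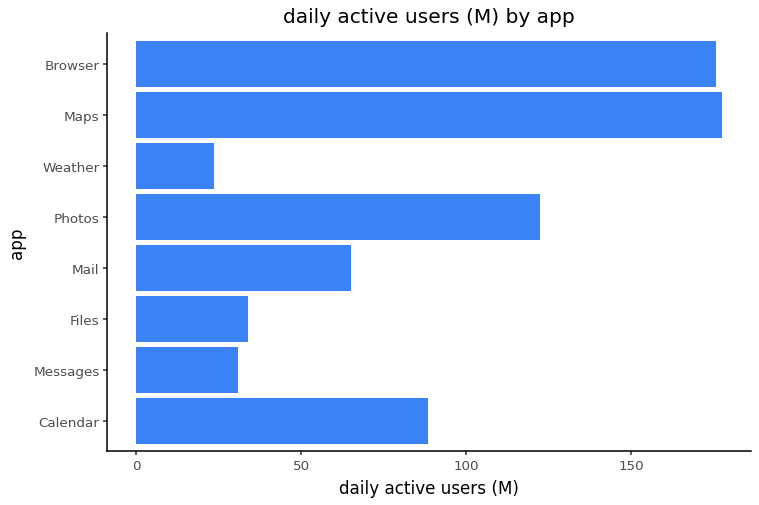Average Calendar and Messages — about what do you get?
≈ 60

(80 + 40) / 2 ≈ 60.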